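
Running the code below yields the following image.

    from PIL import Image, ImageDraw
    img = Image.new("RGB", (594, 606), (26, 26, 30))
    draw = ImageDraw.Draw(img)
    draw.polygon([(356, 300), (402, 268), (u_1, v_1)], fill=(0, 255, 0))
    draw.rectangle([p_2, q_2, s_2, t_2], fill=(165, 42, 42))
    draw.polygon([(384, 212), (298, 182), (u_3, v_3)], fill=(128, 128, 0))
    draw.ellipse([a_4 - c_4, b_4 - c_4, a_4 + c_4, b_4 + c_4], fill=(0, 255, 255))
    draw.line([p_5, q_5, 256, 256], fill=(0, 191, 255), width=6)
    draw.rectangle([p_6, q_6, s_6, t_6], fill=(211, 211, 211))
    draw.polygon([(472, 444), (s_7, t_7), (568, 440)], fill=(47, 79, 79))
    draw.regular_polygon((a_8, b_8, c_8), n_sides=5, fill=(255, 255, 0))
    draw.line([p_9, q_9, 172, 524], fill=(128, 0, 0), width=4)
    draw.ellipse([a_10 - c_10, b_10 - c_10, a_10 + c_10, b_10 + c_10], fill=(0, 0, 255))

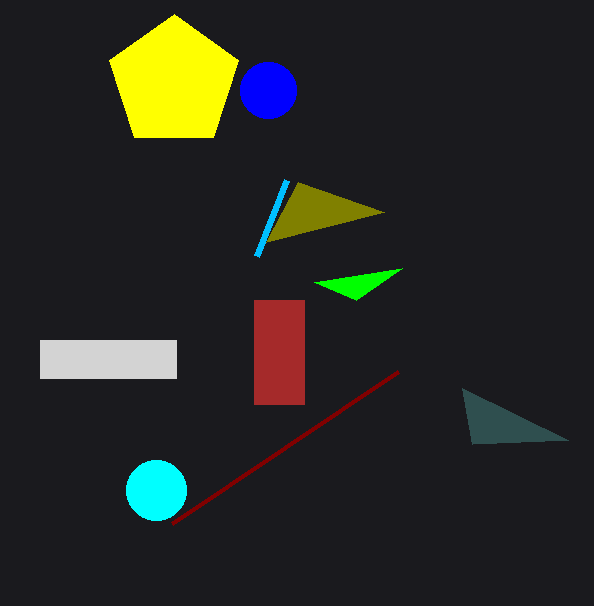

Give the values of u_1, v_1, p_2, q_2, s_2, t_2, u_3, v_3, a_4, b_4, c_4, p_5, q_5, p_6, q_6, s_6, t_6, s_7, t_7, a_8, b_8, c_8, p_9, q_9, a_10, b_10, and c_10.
u_1 = 314
v_1 = 282
p_2 = 254
q_2 = 300
s_2 = 304
t_2 = 404
u_3 = 266
v_3 = 242
a_4 = 156
b_4 = 490
c_4 = 30
p_5 = 286
q_5 = 180
p_6 = 40
q_6 = 340
s_6 = 176
t_6 = 378
s_7 = 462
t_7 = 388
a_8 = 174
b_8 = 82
c_8 = 68
p_9 = 398
q_9 = 372
a_10 = 268
b_10 = 90
c_10 = 28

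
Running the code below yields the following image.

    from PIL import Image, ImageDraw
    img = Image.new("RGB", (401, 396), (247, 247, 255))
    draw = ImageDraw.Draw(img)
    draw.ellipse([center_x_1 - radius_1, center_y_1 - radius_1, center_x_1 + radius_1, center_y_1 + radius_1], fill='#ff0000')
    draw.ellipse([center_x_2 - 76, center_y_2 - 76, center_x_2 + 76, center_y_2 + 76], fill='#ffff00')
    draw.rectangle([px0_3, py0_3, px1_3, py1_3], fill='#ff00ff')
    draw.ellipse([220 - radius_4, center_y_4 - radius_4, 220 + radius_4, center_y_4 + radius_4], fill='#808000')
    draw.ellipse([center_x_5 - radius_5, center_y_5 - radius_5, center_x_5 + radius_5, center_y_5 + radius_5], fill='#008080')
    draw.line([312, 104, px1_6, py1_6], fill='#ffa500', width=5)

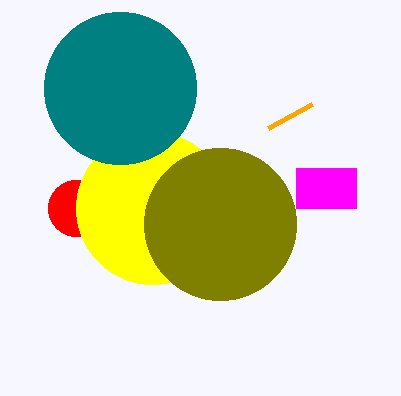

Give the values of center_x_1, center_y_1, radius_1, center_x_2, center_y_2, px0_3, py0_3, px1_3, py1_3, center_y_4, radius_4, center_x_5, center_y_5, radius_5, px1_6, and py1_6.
center_x_1 = 76
center_y_1 = 208
radius_1 = 28
center_x_2 = 152
center_y_2 = 208
px0_3 = 296
py0_3 = 168
px1_3 = 356
py1_3 = 208
center_y_4 = 224
radius_4 = 76
center_x_5 = 120
center_y_5 = 88
radius_5 = 76
px1_6 = 268
py1_6 = 128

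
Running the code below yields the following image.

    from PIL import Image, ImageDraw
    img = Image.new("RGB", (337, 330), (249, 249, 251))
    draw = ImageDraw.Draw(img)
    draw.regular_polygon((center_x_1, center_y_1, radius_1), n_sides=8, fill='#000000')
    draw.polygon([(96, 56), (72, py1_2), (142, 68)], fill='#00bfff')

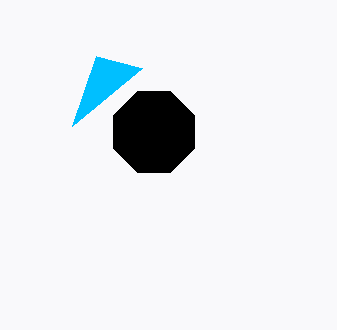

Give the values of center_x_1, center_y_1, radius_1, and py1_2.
center_x_1 = 154, center_y_1 = 132, radius_1 = 44, py1_2 = 126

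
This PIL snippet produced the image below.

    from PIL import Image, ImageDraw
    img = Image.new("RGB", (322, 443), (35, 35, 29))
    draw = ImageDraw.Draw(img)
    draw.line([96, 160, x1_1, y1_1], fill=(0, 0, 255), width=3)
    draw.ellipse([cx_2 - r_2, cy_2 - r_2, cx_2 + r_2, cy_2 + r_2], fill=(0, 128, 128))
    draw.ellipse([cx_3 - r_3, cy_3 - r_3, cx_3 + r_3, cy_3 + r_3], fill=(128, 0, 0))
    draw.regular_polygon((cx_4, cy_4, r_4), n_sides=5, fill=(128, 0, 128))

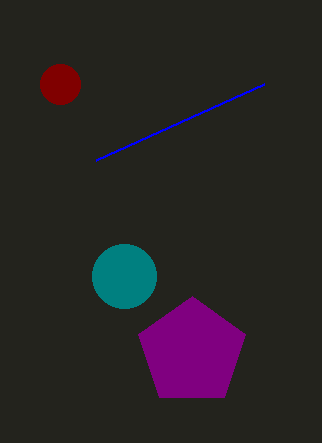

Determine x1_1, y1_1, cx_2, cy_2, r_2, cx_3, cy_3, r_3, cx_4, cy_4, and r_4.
x1_1 = 264, y1_1 = 84, cx_2 = 124, cy_2 = 276, r_2 = 32, cx_3 = 60, cy_3 = 84, r_3 = 20, cx_4 = 192, cy_4 = 352, r_4 = 56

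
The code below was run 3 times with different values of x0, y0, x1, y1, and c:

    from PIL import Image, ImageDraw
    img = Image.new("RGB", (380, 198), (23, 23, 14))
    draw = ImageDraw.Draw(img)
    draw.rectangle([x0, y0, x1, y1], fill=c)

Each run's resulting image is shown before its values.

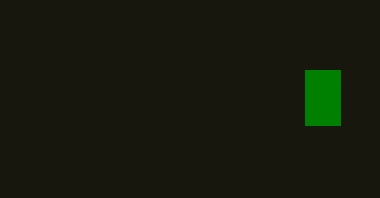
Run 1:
x0 = 305
y0 = 70
x1 = 340
y1 = 125
c = 'green'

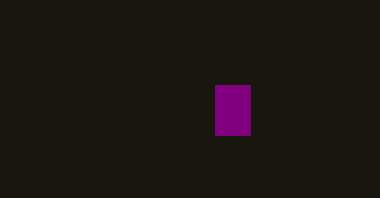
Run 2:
x0 = 215; y0 = 85; x1 = 250; y1 = 135; c = 'purple'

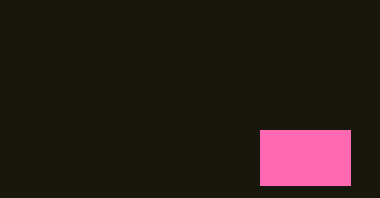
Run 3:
x0 = 260; y0 = 130; x1 = 350; y1 = 185; c = 'hotpink'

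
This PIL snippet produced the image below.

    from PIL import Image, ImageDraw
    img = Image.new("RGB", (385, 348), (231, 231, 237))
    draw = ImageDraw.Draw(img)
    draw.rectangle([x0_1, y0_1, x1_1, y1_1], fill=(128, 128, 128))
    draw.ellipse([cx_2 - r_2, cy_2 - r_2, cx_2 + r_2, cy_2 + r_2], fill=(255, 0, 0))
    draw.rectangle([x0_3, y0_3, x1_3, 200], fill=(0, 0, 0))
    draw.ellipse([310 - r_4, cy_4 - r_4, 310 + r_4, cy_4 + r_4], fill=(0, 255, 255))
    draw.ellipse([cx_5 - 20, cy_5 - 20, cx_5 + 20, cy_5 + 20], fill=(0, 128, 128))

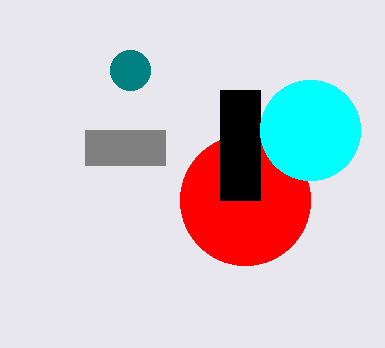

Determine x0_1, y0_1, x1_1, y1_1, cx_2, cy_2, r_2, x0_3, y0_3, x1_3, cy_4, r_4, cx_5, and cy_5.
x0_1 = 85, y0_1 = 130, x1_1 = 165, y1_1 = 165, cx_2 = 245, cy_2 = 200, r_2 = 65, x0_3 = 220, y0_3 = 90, x1_3 = 260, cy_4 = 130, r_4 = 50, cx_5 = 130, cy_5 = 70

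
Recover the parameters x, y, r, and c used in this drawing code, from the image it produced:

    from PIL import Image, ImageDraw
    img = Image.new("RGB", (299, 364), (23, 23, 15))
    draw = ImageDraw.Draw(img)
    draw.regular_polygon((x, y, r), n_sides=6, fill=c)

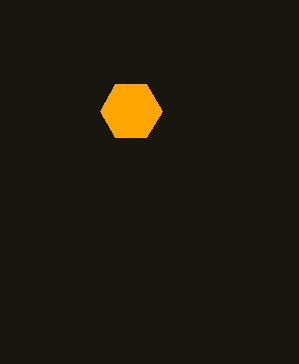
x = 131, y = 111, r = 31, c = 'orange'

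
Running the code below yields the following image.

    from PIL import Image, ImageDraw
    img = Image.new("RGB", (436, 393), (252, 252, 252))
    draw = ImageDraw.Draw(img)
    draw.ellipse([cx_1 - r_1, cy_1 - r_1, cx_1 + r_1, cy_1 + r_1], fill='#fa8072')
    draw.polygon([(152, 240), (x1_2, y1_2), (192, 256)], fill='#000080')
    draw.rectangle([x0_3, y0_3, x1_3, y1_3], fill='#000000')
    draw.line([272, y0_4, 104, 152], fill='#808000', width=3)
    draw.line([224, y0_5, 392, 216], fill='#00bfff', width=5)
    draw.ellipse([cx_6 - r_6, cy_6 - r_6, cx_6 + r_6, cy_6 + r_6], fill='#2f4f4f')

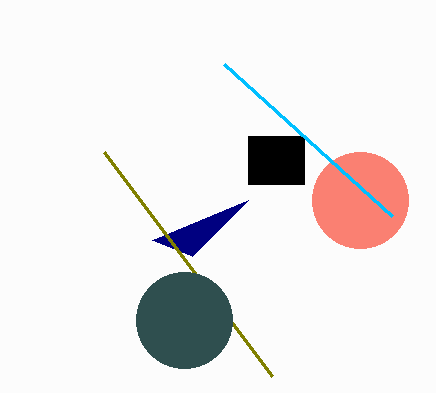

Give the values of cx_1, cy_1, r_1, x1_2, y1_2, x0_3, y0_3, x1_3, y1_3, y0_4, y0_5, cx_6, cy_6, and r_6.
cx_1 = 360; cy_1 = 200; r_1 = 48; x1_2 = 248; y1_2 = 200; x0_3 = 248; y0_3 = 136; x1_3 = 304; y1_3 = 184; y0_4 = 376; y0_5 = 64; cx_6 = 184; cy_6 = 320; r_6 = 48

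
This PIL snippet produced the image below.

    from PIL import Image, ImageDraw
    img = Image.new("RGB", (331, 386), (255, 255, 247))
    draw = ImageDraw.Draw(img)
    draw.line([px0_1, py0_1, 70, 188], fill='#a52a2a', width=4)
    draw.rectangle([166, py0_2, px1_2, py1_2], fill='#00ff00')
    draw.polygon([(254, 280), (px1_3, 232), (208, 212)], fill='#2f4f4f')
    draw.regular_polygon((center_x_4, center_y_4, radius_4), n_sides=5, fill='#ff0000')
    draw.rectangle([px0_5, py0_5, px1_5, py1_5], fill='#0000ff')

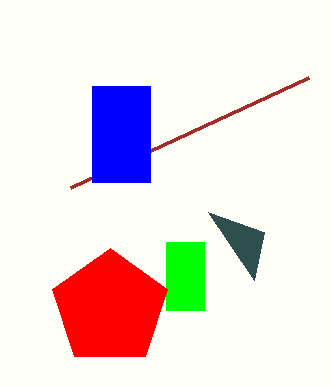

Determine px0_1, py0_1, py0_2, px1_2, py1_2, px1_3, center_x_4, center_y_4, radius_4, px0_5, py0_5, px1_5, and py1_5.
px0_1 = 308
py0_1 = 78
py0_2 = 242
px1_2 = 204
py1_2 = 310
px1_3 = 264
center_x_4 = 110
center_y_4 = 308
radius_4 = 60
px0_5 = 92
py0_5 = 86
px1_5 = 150
py1_5 = 182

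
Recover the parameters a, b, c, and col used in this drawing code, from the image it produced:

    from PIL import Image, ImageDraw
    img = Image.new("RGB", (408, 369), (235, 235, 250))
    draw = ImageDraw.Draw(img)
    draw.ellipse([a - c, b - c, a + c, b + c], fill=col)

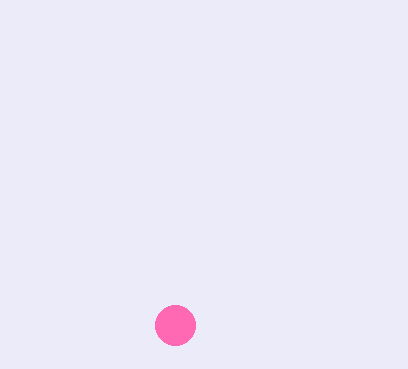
a = 175, b = 325, c = 20, col = 'hotpink'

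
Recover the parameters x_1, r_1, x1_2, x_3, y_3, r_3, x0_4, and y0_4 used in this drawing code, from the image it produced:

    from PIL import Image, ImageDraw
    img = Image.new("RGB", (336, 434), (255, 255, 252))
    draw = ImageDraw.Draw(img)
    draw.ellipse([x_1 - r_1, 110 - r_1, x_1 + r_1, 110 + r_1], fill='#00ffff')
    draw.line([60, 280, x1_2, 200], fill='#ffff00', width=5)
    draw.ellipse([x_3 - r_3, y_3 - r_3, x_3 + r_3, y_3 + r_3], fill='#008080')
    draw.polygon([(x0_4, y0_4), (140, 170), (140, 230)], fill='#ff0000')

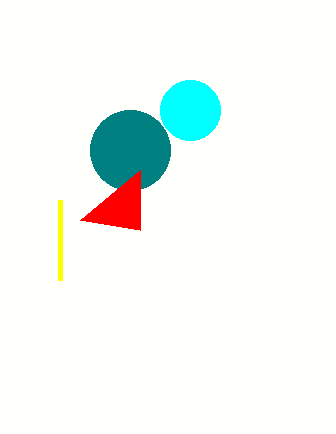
x_1 = 190
r_1 = 30
x1_2 = 60
x_3 = 130
y_3 = 150
r_3 = 40
x0_4 = 80
y0_4 = 220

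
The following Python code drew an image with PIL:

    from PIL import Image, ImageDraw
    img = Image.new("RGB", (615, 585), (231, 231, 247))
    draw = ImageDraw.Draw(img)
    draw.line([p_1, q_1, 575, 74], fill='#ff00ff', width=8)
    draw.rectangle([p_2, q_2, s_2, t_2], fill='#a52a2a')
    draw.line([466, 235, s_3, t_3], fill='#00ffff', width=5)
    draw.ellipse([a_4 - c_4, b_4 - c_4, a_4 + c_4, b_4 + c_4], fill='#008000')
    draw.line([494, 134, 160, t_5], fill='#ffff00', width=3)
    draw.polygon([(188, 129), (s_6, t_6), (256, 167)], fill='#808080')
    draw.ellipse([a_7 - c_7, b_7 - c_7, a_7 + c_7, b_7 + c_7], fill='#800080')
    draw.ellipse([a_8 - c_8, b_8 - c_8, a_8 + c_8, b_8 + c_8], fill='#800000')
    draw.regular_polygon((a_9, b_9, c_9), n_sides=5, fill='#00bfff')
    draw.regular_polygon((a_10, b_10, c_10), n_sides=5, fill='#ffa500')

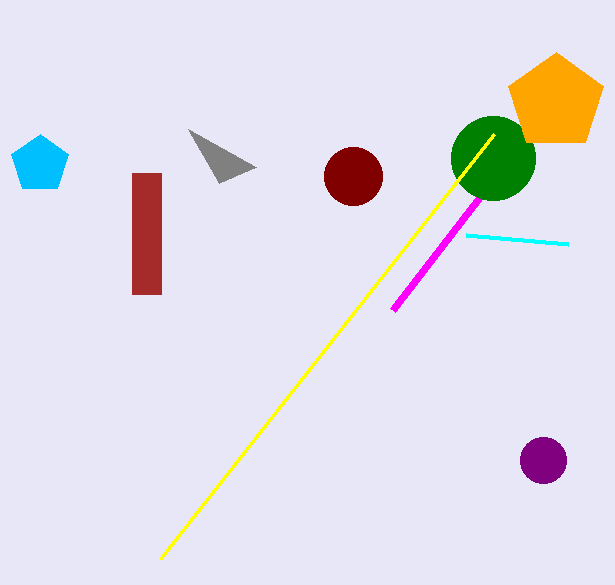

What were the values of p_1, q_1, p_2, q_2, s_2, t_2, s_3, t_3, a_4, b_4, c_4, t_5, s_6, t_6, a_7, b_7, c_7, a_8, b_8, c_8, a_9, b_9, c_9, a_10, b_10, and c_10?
p_1 = 393; q_1 = 310; p_2 = 132; q_2 = 173; s_2 = 161; t_2 = 294; s_3 = 568; t_3 = 244; a_4 = 493; b_4 = 158; c_4 = 42; t_5 = 559; s_6 = 219; t_6 = 183; a_7 = 543; b_7 = 460; c_7 = 23; a_8 = 353; b_8 = 176; c_8 = 29; a_9 = 40; b_9 = 164; c_9 = 30; a_10 = 556; b_10 = 102; c_10 = 50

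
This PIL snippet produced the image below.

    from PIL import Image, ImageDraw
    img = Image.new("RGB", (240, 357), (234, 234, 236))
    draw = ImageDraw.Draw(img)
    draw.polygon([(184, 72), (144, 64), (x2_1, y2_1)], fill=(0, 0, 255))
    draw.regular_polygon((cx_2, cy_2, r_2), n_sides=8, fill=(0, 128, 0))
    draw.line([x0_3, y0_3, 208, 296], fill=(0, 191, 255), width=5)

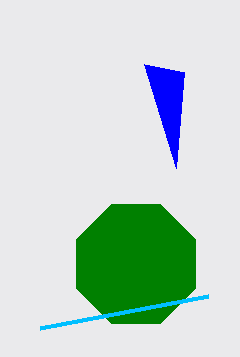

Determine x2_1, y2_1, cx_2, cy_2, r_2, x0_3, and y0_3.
x2_1 = 176; y2_1 = 168; cx_2 = 136; cy_2 = 264; r_2 = 64; x0_3 = 40; y0_3 = 328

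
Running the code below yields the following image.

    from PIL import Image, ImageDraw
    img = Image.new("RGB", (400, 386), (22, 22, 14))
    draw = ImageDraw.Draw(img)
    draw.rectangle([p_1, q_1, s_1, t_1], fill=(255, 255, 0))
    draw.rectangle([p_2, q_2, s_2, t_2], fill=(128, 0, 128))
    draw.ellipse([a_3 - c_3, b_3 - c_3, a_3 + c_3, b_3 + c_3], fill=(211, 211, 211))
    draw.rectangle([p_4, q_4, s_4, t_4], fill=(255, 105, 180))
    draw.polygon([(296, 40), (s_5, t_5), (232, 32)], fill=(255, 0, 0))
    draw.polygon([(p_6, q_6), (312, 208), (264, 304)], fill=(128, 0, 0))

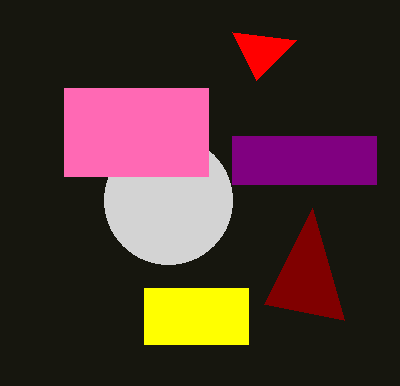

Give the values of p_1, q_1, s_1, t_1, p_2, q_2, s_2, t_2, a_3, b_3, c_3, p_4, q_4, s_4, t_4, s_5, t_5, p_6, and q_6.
p_1 = 144; q_1 = 288; s_1 = 248; t_1 = 344; p_2 = 232; q_2 = 136; s_2 = 376; t_2 = 184; a_3 = 168; b_3 = 200; c_3 = 64; p_4 = 64; q_4 = 88; s_4 = 208; t_4 = 176; s_5 = 256; t_5 = 80; p_6 = 344; q_6 = 320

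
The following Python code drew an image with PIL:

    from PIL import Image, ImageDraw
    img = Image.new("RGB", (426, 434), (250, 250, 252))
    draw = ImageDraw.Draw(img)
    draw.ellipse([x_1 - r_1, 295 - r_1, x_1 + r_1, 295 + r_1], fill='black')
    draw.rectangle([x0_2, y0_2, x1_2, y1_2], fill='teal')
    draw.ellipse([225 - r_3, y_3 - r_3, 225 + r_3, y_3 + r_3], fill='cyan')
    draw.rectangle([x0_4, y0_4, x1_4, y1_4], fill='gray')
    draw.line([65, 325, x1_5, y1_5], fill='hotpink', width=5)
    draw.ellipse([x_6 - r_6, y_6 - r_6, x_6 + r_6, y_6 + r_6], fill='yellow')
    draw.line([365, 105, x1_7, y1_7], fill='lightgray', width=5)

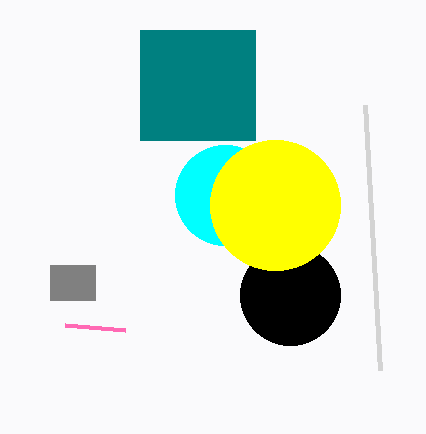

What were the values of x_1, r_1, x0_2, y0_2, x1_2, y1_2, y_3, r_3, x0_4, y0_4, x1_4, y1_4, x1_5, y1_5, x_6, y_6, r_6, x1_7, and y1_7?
x_1 = 290; r_1 = 50; x0_2 = 140; y0_2 = 30; x1_2 = 255; y1_2 = 140; y_3 = 195; r_3 = 50; x0_4 = 50; y0_4 = 265; x1_4 = 95; y1_4 = 300; x1_5 = 125; y1_5 = 330; x_6 = 275; y_6 = 205; r_6 = 65; x1_7 = 380; y1_7 = 370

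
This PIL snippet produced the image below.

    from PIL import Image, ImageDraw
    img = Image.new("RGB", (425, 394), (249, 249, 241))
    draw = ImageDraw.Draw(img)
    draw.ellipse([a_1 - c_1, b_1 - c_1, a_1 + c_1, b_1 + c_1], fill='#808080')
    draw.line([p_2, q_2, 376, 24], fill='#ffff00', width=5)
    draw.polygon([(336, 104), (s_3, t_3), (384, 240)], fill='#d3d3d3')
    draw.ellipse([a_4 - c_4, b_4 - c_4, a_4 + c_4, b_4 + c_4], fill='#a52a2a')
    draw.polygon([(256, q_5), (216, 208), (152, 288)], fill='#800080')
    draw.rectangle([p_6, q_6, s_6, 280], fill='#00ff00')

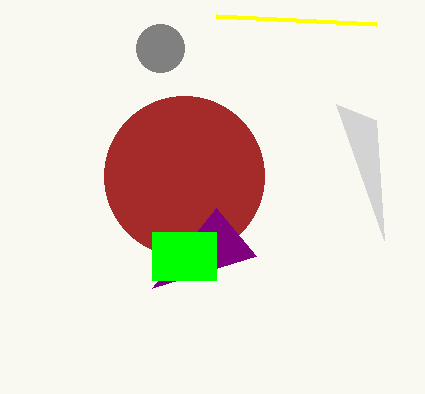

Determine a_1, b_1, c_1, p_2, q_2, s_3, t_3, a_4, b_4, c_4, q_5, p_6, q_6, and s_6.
a_1 = 160
b_1 = 48
c_1 = 24
p_2 = 216
q_2 = 16
s_3 = 376
t_3 = 120
a_4 = 184
b_4 = 176
c_4 = 80
q_5 = 256
p_6 = 152
q_6 = 232
s_6 = 216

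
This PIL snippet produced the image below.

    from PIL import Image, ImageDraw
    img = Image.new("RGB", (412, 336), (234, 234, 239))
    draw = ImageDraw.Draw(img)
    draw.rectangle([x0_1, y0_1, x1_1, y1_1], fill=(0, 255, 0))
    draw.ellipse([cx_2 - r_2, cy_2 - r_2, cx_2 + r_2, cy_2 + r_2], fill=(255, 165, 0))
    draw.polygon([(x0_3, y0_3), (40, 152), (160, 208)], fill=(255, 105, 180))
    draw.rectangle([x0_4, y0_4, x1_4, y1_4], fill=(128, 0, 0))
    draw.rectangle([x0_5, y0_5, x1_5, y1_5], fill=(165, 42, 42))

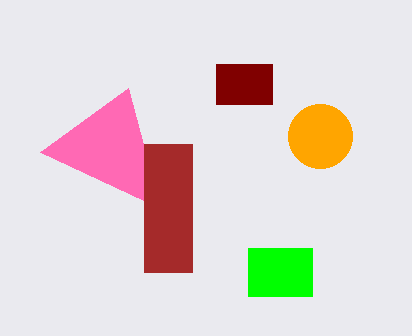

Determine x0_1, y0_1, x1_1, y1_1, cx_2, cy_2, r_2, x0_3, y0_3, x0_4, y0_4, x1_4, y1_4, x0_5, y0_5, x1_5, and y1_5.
x0_1 = 248, y0_1 = 248, x1_1 = 312, y1_1 = 296, cx_2 = 320, cy_2 = 136, r_2 = 32, x0_3 = 128, y0_3 = 88, x0_4 = 216, y0_4 = 64, x1_4 = 272, y1_4 = 104, x0_5 = 144, y0_5 = 144, x1_5 = 192, y1_5 = 272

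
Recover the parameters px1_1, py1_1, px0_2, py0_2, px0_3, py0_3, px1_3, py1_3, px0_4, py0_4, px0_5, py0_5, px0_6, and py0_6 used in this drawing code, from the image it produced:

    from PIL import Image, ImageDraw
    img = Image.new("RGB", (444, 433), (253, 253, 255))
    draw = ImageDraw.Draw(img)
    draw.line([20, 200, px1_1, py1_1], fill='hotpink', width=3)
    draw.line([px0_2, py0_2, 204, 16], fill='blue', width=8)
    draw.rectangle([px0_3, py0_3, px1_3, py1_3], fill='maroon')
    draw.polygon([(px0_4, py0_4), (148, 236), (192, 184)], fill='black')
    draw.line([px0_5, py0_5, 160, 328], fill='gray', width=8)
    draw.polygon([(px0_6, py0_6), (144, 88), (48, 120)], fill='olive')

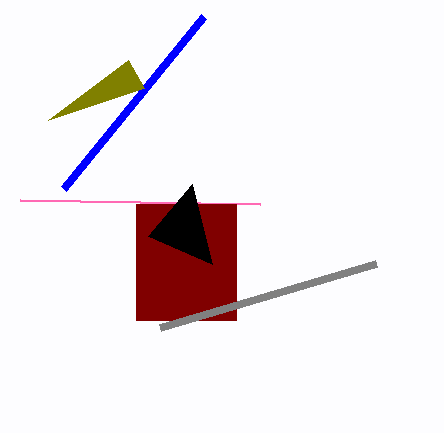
px1_1 = 260
py1_1 = 204
px0_2 = 64
py0_2 = 188
px0_3 = 136
py0_3 = 204
px1_3 = 236
py1_3 = 320
px0_4 = 212
py0_4 = 264
px0_5 = 376
py0_5 = 264
px0_6 = 128
py0_6 = 60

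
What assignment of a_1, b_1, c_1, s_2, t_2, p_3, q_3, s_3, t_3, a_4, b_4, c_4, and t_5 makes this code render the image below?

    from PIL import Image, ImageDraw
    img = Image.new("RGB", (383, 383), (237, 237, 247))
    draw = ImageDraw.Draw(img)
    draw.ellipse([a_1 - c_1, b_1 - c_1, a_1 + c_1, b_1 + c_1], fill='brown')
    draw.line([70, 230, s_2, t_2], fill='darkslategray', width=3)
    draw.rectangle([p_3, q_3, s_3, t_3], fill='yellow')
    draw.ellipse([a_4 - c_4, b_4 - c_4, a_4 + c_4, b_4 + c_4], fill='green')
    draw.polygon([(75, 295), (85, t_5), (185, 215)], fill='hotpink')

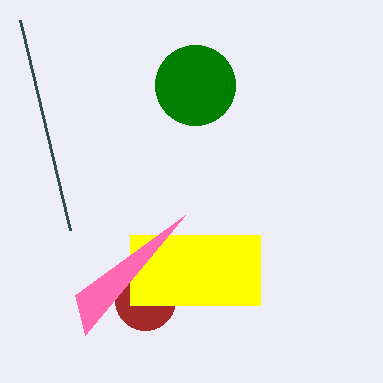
a_1 = 145; b_1 = 300; c_1 = 30; s_2 = 20; t_2 = 20; p_3 = 130; q_3 = 235; s_3 = 260; t_3 = 305; a_4 = 195; b_4 = 85; c_4 = 40; t_5 = 335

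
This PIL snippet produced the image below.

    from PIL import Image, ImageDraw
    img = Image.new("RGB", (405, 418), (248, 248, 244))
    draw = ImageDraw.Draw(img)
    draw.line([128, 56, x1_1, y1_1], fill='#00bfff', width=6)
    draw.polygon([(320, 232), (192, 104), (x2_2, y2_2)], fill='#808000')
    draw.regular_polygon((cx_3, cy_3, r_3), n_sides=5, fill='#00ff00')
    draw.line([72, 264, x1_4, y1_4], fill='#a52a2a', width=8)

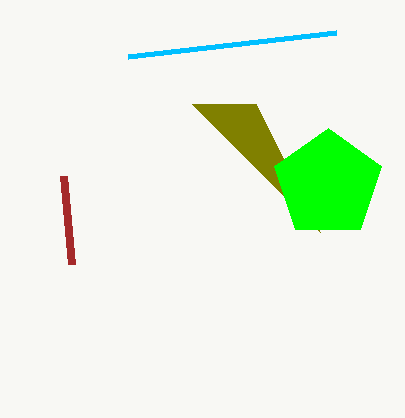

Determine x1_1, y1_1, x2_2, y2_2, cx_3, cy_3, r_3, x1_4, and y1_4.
x1_1 = 336, y1_1 = 32, x2_2 = 256, y2_2 = 104, cx_3 = 328, cy_3 = 184, r_3 = 56, x1_4 = 64, y1_4 = 176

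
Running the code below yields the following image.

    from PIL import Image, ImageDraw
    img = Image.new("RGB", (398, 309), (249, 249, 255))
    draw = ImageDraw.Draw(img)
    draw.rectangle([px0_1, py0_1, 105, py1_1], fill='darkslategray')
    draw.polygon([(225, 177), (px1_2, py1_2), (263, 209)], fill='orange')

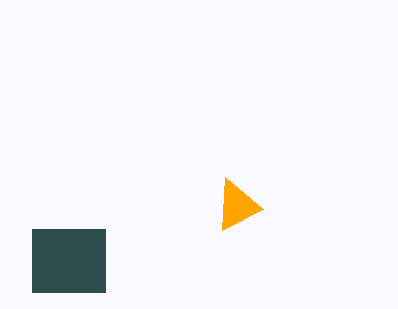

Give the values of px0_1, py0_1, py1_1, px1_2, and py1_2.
px0_1 = 32, py0_1 = 229, py1_1 = 292, px1_2 = 222, py1_2 = 230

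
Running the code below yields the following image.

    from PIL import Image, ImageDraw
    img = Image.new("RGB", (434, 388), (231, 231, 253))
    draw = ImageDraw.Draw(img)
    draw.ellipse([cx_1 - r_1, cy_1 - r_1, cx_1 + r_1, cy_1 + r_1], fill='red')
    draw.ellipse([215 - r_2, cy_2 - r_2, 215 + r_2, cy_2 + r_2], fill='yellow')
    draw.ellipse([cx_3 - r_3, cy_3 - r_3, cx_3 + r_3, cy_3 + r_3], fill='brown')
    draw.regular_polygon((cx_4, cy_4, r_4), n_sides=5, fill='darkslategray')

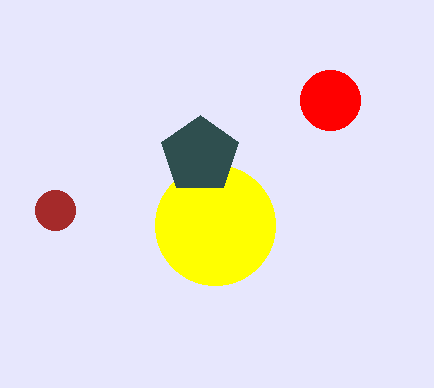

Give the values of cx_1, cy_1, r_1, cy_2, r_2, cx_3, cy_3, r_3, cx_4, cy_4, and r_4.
cx_1 = 330, cy_1 = 100, r_1 = 30, cy_2 = 225, r_2 = 60, cx_3 = 55, cy_3 = 210, r_3 = 20, cx_4 = 200, cy_4 = 155, r_4 = 40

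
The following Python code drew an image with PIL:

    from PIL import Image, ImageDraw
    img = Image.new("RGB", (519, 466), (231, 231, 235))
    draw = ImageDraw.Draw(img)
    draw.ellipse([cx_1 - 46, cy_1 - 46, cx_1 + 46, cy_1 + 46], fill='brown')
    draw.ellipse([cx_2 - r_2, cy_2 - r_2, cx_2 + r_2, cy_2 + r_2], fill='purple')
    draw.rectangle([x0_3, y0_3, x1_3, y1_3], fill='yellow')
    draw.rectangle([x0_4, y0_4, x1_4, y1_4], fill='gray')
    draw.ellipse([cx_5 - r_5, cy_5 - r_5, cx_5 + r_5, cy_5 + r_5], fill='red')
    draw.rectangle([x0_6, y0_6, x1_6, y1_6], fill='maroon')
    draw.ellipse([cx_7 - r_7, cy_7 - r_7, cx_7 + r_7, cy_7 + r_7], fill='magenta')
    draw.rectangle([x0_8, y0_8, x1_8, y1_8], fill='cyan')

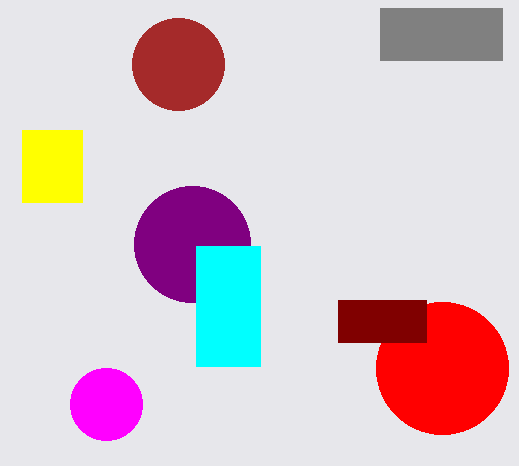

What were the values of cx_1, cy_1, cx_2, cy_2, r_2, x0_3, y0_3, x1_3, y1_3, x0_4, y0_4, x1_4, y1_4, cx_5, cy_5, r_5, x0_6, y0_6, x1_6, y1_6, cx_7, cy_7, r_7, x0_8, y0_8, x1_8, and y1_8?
cx_1 = 178; cy_1 = 64; cx_2 = 192; cy_2 = 244; r_2 = 58; x0_3 = 22; y0_3 = 130; x1_3 = 82; y1_3 = 202; x0_4 = 380; y0_4 = 8; x1_4 = 502; y1_4 = 60; cx_5 = 442; cy_5 = 368; r_5 = 66; x0_6 = 338; y0_6 = 300; x1_6 = 426; y1_6 = 342; cx_7 = 106; cy_7 = 404; r_7 = 36; x0_8 = 196; y0_8 = 246; x1_8 = 260; y1_8 = 366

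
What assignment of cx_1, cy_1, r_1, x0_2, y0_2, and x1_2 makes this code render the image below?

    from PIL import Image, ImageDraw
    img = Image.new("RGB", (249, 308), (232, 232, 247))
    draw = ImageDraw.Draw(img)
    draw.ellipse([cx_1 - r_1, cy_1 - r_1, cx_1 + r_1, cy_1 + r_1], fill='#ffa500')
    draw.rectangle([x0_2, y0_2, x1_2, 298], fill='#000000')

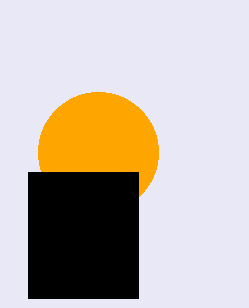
cx_1 = 98; cy_1 = 152; r_1 = 60; x0_2 = 28; y0_2 = 172; x1_2 = 138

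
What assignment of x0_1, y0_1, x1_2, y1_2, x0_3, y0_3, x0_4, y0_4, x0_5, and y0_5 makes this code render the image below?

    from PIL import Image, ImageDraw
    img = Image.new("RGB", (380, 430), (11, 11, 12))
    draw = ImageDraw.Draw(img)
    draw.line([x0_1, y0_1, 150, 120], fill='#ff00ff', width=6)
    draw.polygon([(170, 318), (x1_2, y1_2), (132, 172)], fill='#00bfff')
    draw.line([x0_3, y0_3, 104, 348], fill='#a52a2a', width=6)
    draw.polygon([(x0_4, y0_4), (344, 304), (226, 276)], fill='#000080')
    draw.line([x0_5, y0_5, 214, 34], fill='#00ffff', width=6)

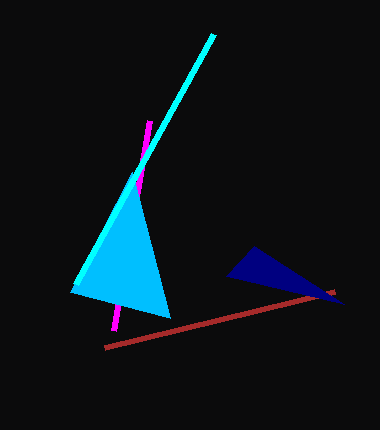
x0_1 = 114, y0_1 = 330, x1_2 = 70, y1_2 = 292, x0_3 = 334, y0_3 = 292, x0_4 = 254, y0_4 = 246, x0_5 = 76, y0_5 = 284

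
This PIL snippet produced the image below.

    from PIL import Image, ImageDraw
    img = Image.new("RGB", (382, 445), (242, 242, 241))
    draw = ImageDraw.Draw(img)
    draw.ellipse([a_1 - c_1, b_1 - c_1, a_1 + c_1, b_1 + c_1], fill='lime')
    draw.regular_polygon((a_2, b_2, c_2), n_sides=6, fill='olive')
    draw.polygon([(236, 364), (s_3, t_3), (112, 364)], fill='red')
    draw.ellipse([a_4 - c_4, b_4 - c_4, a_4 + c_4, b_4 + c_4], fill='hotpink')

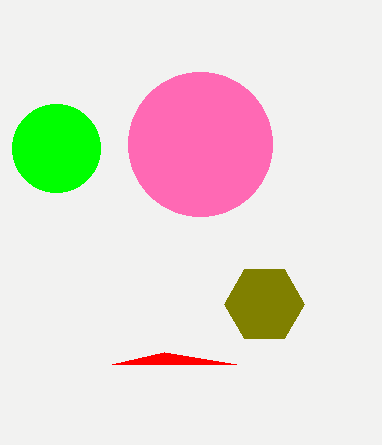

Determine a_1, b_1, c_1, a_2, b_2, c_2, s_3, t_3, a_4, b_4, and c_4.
a_1 = 56
b_1 = 148
c_1 = 44
a_2 = 264
b_2 = 304
c_2 = 40
s_3 = 164
t_3 = 352
a_4 = 200
b_4 = 144
c_4 = 72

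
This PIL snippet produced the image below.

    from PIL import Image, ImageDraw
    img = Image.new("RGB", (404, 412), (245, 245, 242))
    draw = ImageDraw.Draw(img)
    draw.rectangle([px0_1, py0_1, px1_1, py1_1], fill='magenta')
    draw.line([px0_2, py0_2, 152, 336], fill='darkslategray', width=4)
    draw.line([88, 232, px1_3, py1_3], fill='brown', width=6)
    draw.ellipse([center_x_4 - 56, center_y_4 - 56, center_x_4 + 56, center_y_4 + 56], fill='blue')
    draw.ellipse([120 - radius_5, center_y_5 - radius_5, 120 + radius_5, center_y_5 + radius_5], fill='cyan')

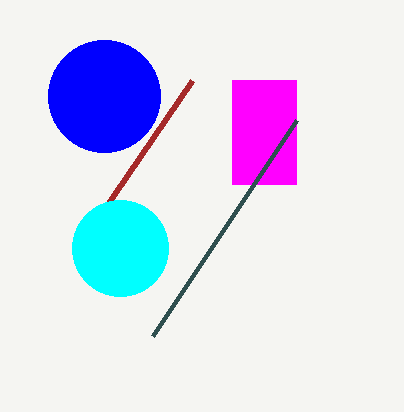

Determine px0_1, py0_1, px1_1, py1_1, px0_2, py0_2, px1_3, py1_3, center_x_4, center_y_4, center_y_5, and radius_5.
px0_1 = 232, py0_1 = 80, px1_1 = 296, py1_1 = 184, px0_2 = 296, py0_2 = 120, px1_3 = 192, py1_3 = 80, center_x_4 = 104, center_y_4 = 96, center_y_5 = 248, radius_5 = 48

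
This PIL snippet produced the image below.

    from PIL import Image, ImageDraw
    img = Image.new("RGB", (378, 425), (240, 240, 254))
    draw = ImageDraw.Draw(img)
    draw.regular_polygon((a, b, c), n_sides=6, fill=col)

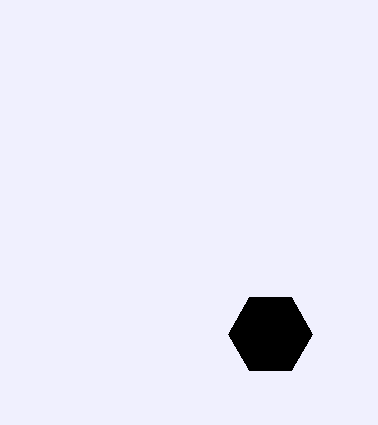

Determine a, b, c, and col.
a = 270, b = 334, c = 42, col = 'black'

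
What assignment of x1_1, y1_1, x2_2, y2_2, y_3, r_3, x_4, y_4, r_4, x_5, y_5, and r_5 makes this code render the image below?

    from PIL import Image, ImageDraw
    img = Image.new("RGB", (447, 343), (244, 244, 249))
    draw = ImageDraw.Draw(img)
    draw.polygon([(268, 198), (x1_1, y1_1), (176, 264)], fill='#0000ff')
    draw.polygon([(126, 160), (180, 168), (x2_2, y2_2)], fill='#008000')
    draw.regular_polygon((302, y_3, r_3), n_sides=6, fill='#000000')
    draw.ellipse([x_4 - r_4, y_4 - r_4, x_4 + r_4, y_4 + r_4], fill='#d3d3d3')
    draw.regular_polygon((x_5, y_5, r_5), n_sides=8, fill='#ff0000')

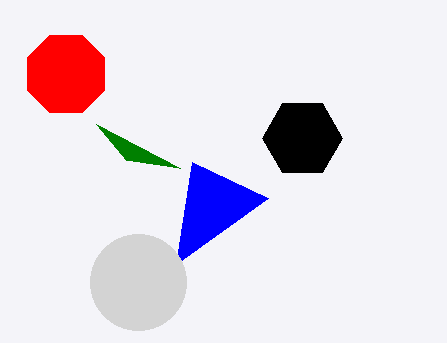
x1_1 = 192; y1_1 = 162; x2_2 = 96; y2_2 = 124; y_3 = 138; r_3 = 40; x_4 = 138; y_4 = 282; r_4 = 48; x_5 = 66; y_5 = 74; r_5 = 42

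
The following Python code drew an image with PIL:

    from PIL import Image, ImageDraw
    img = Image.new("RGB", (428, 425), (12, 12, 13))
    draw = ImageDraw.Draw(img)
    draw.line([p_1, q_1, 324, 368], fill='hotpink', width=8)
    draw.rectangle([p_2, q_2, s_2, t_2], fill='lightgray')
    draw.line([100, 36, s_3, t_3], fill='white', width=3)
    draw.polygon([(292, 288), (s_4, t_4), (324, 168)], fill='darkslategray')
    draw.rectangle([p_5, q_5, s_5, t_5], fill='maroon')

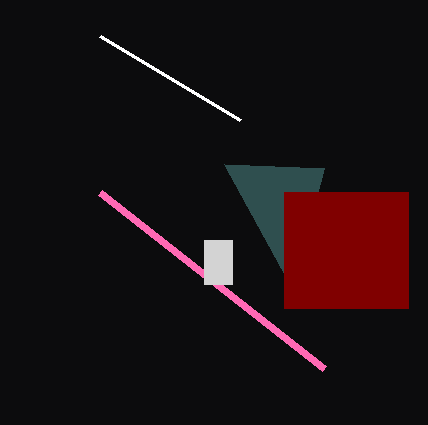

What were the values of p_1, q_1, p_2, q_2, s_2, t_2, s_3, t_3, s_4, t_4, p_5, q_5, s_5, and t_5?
p_1 = 100
q_1 = 192
p_2 = 204
q_2 = 240
s_2 = 232
t_2 = 284
s_3 = 240
t_3 = 120
s_4 = 224
t_4 = 164
p_5 = 284
q_5 = 192
s_5 = 408
t_5 = 308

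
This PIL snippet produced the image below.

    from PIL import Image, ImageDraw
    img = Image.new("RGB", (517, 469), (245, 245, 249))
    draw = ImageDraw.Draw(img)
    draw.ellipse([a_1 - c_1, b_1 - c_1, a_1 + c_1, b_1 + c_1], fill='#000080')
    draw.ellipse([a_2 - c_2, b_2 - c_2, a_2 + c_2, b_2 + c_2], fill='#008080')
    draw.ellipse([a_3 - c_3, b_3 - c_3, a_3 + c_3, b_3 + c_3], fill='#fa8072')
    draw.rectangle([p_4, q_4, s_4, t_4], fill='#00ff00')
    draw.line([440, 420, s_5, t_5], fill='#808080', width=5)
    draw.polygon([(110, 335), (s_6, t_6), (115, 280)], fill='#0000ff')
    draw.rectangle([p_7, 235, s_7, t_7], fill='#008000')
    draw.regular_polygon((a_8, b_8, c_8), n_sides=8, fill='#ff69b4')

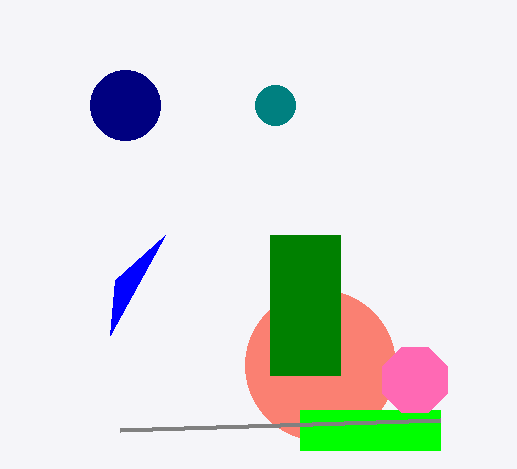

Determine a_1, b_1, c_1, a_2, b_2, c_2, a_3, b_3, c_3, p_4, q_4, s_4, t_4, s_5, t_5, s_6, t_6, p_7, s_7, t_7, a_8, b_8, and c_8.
a_1 = 125, b_1 = 105, c_1 = 35, a_2 = 275, b_2 = 105, c_2 = 20, a_3 = 320, b_3 = 365, c_3 = 75, p_4 = 300, q_4 = 410, s_4 = 440, t_4 = 450, s_5 = 120, t_5 = 430, s_6 = 165, t_6 = 235, p_7 = 270, s_7 = 340, t_7 = 375, a_8 = 415, b_8 = 380, c_8 = 35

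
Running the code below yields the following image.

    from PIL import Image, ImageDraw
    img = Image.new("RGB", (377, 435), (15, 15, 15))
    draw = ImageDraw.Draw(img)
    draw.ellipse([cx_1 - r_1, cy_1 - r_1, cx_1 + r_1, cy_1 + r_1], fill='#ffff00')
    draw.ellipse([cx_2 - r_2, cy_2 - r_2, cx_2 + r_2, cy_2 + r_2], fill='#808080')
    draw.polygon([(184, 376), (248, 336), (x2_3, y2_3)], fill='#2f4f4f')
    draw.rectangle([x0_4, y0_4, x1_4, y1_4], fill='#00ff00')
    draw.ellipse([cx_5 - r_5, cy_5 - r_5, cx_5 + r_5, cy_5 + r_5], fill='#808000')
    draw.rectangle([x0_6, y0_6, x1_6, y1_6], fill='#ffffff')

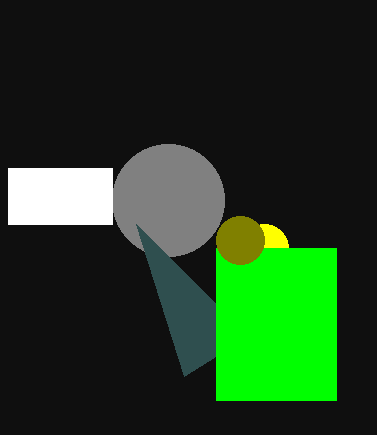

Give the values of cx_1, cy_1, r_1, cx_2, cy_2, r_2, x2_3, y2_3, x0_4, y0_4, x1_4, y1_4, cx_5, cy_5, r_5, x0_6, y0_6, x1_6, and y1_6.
cx_1 = 264; cy_1 = 248; r_1 = 24; cx_2 = 168; cy_2 = 200; r_2 = 56; x2_3 = 136; y2_3 = 224; x0_4 = 216; y0_4 = 248; x1_4 = 336; y1_4 = 400; cx_5 = 240; cy_5 = 240; r_5 = 24; x0_6 = 8; y0_6 = 168; x1_6 = 112; y1_6 = 224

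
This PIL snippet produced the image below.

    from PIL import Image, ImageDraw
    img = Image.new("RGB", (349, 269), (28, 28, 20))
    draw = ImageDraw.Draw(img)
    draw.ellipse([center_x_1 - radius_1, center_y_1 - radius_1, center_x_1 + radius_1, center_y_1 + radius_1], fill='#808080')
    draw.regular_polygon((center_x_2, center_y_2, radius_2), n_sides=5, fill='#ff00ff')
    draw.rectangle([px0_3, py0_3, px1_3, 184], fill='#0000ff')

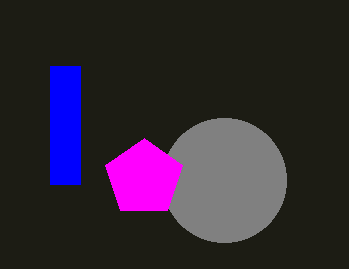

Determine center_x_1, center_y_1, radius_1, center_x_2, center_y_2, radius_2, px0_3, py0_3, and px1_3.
center_x_1 = 224; center_y_1 = 180; radius_1 = 62; center_x_2 = 144; center_y_2 = 178; radius_2 = 40; px0_3 = 50; py0_3 = 66; px1_3 = 80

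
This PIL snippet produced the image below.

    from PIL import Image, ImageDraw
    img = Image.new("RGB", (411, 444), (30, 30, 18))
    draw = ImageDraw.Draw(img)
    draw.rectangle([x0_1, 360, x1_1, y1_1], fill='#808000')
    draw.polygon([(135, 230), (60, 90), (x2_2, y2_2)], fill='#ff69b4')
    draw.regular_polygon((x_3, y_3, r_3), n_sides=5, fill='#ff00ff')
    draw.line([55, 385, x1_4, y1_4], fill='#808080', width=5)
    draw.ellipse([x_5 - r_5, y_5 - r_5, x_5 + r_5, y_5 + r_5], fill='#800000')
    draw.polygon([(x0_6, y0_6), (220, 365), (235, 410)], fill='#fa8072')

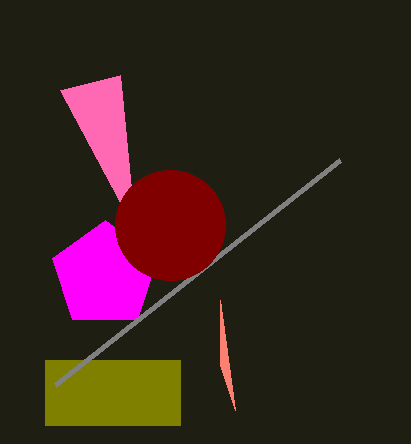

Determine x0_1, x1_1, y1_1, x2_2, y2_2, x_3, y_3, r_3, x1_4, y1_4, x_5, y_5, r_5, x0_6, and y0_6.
x0_1 = 45, x1_1 = 180, y1_1 = 425, x2_2 = 120, y2_2 = 75, x_3 = 105, y_3 = 275, r_3 = 55, x1_4 = 340, y1_4 = 160, x_5 = 170, y_5 = 225, r_5 = 55, x0_6 = 220, y0_6 = 300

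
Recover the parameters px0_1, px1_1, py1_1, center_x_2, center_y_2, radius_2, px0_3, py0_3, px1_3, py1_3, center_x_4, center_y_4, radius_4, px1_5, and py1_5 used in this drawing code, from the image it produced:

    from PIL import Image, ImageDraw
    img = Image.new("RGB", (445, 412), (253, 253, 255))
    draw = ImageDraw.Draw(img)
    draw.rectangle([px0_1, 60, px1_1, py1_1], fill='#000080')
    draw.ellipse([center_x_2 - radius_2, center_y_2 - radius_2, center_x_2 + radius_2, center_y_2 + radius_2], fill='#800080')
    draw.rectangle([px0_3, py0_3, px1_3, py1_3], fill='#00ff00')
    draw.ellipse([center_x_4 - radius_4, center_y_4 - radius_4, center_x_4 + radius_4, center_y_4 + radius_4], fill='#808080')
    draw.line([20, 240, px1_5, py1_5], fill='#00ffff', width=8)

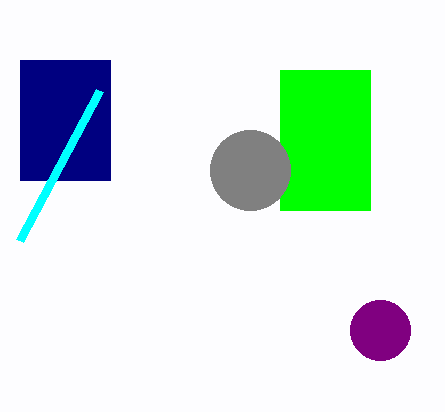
px0_1 = 20
px1_1 = 110
py1_1 = 180
center_x_2 = 380
center_y_2 = 330
radius_2 = 30
px0_3 = 280
py0_3 = 70
px1_3 = 370
py1_3 = 210
center_x_4 = 250
center_y_4 = 170
radius_4 = 40
px1_5 = 100
py1_5 = 90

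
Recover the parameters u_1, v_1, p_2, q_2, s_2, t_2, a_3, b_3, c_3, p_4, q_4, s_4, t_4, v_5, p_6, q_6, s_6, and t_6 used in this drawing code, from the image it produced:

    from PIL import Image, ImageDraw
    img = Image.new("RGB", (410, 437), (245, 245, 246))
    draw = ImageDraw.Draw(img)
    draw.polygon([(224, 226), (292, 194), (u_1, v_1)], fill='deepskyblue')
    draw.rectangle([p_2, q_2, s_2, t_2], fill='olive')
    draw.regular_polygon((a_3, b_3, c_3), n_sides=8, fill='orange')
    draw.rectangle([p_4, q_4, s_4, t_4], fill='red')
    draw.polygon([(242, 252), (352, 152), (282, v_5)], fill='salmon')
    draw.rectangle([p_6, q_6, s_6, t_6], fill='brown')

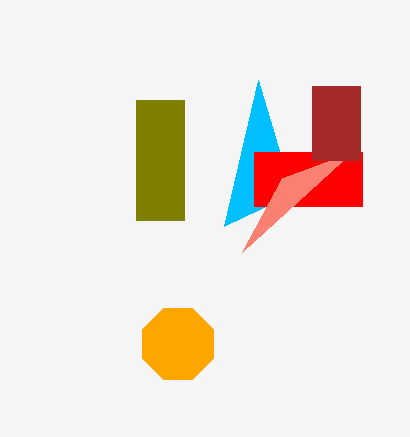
u_1 = 258, v_1 = 80, p_2 = 136, q_2 = 100, s_2 = 184, t_2 = 220, a_3 = 178, b_3 = 344, c_3 = 38, p_4 = 254, q_4 = 152, s_4 = 362, t_4 = 206, v_5 = 178, p_6 = 312, q_6 = 86, s_6 = 360, t_6 = 160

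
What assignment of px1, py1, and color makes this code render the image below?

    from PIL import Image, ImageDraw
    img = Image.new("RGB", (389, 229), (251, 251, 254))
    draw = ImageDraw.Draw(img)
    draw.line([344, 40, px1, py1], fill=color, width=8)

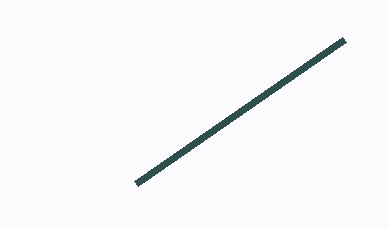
px1 = 136, py1 = 184, color = 'darkslategray'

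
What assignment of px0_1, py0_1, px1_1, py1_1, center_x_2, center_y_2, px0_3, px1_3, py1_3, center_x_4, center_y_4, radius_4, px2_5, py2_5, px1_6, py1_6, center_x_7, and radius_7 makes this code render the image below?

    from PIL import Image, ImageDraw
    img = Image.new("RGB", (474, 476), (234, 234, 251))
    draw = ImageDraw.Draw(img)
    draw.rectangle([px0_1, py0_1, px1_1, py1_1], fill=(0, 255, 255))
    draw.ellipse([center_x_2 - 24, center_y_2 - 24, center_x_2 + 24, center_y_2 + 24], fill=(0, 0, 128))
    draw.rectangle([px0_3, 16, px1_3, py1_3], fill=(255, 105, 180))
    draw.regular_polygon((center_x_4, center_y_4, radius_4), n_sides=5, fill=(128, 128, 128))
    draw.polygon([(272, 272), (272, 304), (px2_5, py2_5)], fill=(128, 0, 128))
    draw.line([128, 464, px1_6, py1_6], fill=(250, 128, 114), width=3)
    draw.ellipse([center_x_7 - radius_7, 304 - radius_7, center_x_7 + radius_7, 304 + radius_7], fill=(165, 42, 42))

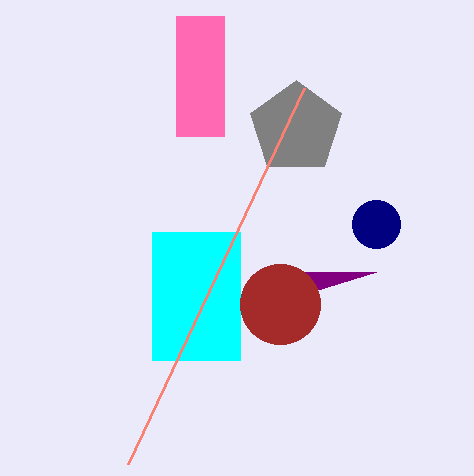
px0_1 = 152, py0_1 = 232, px1_1 = 240, py1_1 = 360, center_x_2 = 376, center_y_2 = 224, px0_3 = 176, px1_3 = 224, py1_3 = 136, center_x_4 = 296, center_y_4 = 128, radius_4 = 48, px2_5 = 376, py2_5 = 272, px1_6 = 304, py1_6 = 88, center_x_7 = 280, radius_7 = 40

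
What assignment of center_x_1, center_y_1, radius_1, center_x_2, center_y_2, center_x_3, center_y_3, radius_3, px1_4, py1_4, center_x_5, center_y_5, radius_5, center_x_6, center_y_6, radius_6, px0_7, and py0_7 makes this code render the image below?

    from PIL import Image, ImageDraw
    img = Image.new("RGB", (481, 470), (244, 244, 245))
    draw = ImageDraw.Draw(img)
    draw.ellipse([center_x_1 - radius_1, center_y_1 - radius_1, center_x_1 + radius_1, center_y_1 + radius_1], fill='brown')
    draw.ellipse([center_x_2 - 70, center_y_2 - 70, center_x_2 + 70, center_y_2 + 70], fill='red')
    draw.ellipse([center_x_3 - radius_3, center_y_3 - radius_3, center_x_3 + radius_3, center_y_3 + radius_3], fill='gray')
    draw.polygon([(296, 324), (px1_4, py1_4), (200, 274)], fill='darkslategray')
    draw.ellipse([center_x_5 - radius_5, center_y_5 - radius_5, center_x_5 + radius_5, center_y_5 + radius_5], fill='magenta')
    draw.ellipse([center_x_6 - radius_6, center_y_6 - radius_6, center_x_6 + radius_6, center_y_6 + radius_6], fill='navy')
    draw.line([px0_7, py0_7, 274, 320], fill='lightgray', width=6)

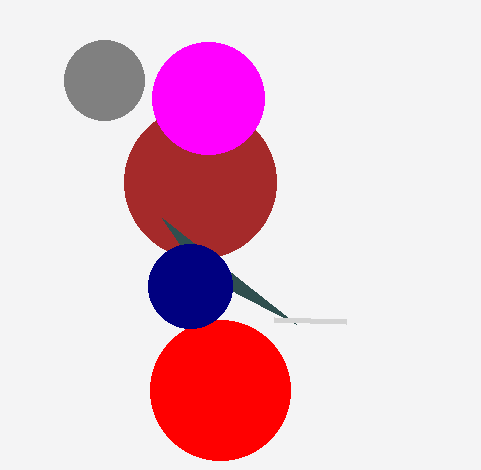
center_x_1 = 200; center_y_1 = 182; radius_1 = 76; center_x_2 = 220; center_y_2 = 390; center_x_3 = 104; center_y_3 = 80; radius_3 = 40; px1_4 = 162; py1_4 = 218; center_x_5 = 208; center_y_5 = 98; radius_5 = 56; center_x_6 = 190; center_y_6 = 286; radius_6 = 42; px0_7 = 346; py0_7 = 322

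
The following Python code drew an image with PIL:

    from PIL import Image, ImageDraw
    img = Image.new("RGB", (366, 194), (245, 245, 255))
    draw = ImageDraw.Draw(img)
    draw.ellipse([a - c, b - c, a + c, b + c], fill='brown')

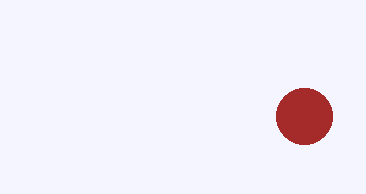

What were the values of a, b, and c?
a = 304; b = 116; c = 28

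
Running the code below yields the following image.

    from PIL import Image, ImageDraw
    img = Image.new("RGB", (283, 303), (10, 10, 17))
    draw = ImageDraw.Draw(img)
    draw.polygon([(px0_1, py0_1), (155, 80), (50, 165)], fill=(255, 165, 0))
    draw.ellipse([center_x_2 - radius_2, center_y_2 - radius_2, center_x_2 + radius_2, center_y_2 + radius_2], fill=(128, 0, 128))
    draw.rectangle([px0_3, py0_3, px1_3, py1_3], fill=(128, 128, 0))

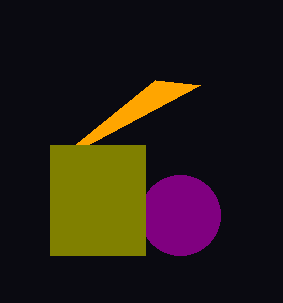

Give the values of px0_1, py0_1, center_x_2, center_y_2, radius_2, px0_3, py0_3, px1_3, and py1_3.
px0_1 = 200, py0_1 = 85, center_x_2 = 180, center_y_2 = 215, radius_2 = 40, px0_3 = 50, py0_3 = 145, px1_3 = 145, py1_3 = 255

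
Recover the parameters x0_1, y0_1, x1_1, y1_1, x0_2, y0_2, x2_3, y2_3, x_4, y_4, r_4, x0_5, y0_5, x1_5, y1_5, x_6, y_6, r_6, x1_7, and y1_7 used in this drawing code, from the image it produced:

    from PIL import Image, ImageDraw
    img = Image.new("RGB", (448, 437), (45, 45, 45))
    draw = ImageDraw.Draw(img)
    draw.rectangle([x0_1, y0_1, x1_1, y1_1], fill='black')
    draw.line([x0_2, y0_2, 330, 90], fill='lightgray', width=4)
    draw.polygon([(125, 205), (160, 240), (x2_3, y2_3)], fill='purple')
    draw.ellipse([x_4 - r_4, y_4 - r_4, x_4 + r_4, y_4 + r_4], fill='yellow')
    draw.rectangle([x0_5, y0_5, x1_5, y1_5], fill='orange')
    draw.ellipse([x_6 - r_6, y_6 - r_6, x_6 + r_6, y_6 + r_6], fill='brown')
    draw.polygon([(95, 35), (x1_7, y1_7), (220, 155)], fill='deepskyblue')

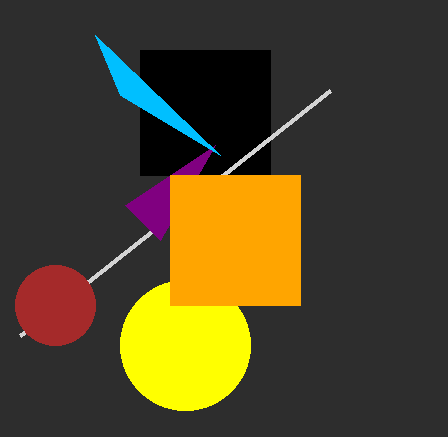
x0_1 = 140, y0_1 = 50, x1_1 = 270, y1_1 = 175, x0_2 = 20, y0_2 = 335, x2_3 = 215, y2_3 = 145, x_4 = 185, y_4 = 345, r_4 = 65, x0_5 = 170, y0_5 = 175, x1_5 = 300, y1_5 = 305, x_6 = 55, y_6 = 305, r_6 = 40, x1_7 = 120, y1_7 = 95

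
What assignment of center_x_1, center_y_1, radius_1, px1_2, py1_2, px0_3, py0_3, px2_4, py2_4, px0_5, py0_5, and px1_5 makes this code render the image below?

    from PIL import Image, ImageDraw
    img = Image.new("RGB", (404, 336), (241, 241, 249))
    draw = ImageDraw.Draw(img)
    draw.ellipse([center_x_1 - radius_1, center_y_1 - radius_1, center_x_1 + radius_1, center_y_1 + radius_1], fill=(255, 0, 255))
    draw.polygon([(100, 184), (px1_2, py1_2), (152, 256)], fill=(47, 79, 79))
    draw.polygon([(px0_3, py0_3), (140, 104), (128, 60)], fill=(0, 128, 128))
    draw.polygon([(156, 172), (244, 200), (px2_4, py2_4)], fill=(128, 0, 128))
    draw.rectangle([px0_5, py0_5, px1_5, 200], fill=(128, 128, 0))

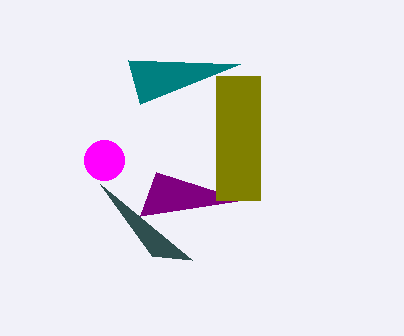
center_x_1 = 104
center_y_1 = 160
radius_1 = 20
px1_2 = 192
py1_2 = 260
px0_3 = 240
py0_3 = 64
px2_4 = 140
py2_4 = 216
px0_5 = 216
py0_5 = 76
px1_5 = 260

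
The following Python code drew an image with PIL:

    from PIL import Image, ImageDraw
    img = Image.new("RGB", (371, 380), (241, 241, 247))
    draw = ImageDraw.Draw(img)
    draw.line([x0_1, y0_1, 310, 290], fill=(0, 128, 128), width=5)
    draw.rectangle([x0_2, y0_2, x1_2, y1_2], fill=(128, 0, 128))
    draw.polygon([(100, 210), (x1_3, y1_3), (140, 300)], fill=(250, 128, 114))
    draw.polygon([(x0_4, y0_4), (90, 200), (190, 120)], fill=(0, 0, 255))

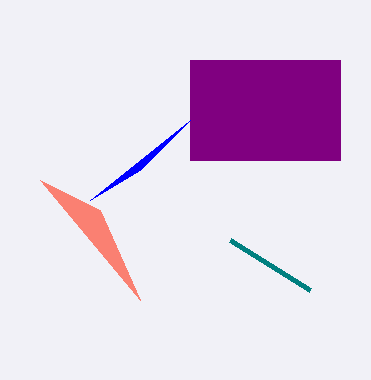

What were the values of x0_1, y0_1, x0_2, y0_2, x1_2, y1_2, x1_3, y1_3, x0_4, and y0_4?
x0_1 = 230
y0_1 = 240
x0_2 = 190
y0_2 = 60
x1_2 = 340
y1_2 = 160
x1_3 = 40
y1_3 = 180
x0_4 = 140
y0_4 = 170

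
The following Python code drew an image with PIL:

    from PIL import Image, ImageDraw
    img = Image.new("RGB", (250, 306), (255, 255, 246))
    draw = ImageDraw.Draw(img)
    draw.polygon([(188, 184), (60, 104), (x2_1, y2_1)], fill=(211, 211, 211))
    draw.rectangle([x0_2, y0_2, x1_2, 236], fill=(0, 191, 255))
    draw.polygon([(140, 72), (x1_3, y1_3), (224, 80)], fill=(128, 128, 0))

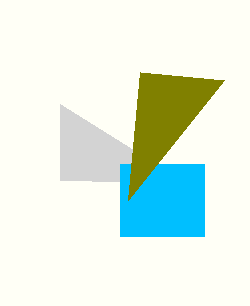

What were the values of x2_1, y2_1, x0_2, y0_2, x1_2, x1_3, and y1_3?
x2_1 = 60, y2_1 = 180, x0_2 = 120, y0_2 = 164, x1_2 = 204, x1_3 = 128, y1_3 = 200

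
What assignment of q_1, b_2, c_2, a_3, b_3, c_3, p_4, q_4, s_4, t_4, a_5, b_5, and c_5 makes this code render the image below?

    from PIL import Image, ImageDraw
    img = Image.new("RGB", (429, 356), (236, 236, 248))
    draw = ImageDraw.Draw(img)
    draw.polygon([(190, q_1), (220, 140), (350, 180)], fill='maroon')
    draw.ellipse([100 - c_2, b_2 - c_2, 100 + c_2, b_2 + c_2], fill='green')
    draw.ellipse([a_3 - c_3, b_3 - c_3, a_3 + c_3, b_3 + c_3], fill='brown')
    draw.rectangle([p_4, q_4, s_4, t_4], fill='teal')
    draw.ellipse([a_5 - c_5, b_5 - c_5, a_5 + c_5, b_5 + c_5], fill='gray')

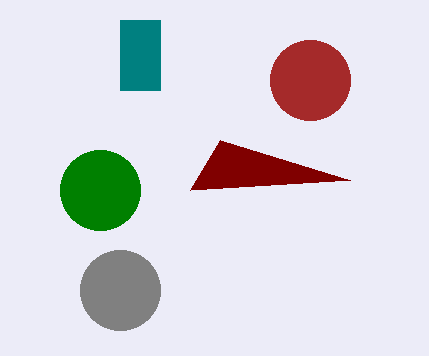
q_1 = 190; b_2 = 190; c_2 = 40; a_3 = 310; b_3 = 80; c_3 = 40; p_4 = 120; q_4 = 20; s_4 = 160; t_4 = 90; a_5 = 120; b_5 = 290; c_5 = 40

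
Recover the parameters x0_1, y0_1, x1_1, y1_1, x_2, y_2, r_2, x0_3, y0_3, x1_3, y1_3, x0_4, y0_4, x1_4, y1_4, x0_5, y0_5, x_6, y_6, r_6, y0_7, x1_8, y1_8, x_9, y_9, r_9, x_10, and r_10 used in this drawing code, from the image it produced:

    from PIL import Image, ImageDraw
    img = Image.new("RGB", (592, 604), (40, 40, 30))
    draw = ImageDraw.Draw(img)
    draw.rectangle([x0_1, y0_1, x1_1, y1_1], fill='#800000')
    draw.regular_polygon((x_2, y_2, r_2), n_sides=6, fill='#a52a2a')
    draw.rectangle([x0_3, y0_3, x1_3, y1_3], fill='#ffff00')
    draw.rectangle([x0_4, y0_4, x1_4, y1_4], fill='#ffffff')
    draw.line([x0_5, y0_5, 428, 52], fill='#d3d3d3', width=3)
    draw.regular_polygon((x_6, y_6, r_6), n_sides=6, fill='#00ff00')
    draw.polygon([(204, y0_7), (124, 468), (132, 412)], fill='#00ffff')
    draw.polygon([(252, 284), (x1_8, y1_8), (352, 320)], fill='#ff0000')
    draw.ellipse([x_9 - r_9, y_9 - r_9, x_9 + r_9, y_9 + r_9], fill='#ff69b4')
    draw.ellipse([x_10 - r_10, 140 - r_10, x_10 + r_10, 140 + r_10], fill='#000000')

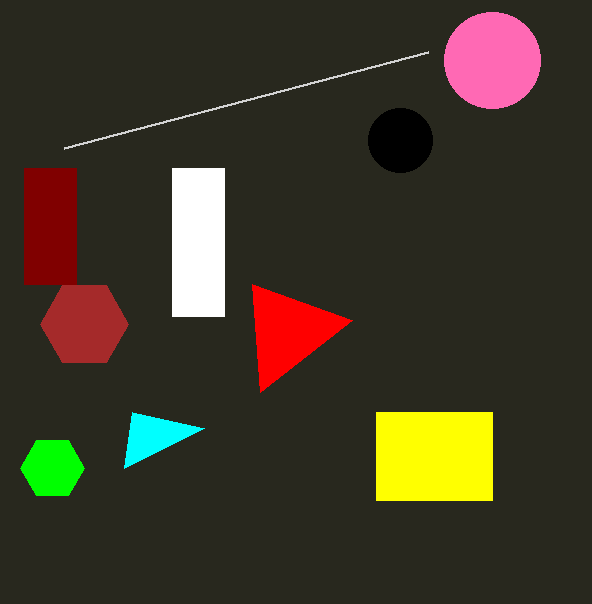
x0_1 = 24
y0_1 = 168
x1_1 = 76
y1_1 = 284
x_2 = 84
y_2 = 324
r_2 = 44
x0_3 = 376
y0_3 = 412
x1_3 = 492
y1_3 = 500
x0_4 = 172
y0_4 = 168
x1_4 = 224
y1_4 = 316
x0_5 = 64
y0_5 = 148
x_6 = 52
y_6 = 468
r_6 = 32
y0_7 = 428
x1_8 = 260
y1_8 = 392
x_9 = 492
y_9 = 60
r_9 = 48
x_10 = 400
r_10 = 32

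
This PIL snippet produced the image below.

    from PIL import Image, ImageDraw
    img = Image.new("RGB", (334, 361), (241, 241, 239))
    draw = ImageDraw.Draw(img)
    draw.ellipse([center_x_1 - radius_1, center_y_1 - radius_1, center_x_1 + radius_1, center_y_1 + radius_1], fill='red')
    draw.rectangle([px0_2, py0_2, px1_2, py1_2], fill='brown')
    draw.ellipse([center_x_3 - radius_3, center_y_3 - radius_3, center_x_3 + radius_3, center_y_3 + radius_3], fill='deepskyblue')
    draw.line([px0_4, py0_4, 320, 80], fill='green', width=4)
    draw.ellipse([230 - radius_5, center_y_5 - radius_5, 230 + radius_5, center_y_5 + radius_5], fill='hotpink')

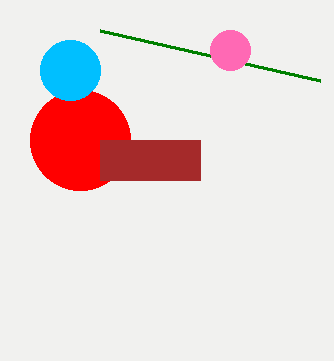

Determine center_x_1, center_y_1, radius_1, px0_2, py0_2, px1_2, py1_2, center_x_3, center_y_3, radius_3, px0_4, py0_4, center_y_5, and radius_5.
center_x_1 = 80; center_y_1 = 140; radius_1 = 50; px0_2 = 100; py0_2 = 140; px1_2 = 200; py1_2 = 180; center_x_3 = 70; center_y_3 = 70; radius_3 = 30; px0_4 = 100; py0_4 = 30; center_y_5 = 50; radius_5 = 20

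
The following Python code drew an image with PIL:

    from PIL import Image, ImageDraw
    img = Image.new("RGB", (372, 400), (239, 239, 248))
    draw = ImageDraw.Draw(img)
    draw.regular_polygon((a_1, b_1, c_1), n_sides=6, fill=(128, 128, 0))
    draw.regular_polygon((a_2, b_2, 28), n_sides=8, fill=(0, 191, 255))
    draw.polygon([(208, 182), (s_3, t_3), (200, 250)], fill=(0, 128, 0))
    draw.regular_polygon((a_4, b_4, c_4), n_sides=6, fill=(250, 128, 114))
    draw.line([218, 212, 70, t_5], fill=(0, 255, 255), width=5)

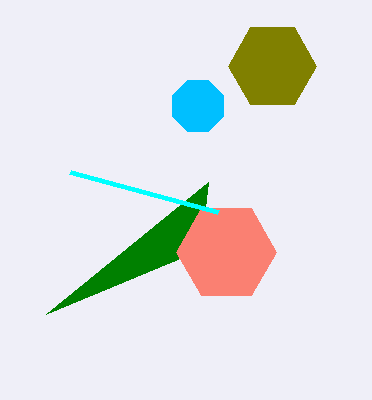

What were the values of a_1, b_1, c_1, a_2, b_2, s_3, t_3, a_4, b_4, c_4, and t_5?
a_1 = 272
b_1 = 66
c_1 = 44
a_2 = 198
b_2 = 106
s_3 = 46
t_3 = 314
a_4 = 226
b_4 = 252
c_4 = 50
t_5 = 172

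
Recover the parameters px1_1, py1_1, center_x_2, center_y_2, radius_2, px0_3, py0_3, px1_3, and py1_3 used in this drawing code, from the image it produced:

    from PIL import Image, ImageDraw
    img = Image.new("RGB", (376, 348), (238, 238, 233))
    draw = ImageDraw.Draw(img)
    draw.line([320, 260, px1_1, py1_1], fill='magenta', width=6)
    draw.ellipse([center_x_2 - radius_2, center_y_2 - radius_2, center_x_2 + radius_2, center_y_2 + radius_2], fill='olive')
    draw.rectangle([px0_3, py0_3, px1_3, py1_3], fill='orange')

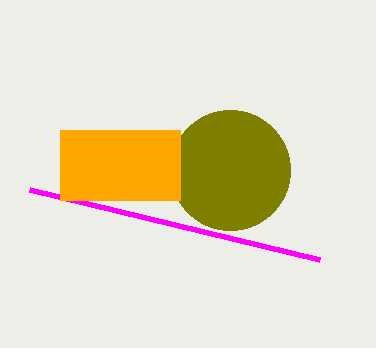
px1_1 = 30, py1_1 = 190, center_x_2 = 230, center_y_2 = 170, radius_2 = 60, px0_3 = 60, py0_3 = 130, px1_3 = 180, py1_3 = 200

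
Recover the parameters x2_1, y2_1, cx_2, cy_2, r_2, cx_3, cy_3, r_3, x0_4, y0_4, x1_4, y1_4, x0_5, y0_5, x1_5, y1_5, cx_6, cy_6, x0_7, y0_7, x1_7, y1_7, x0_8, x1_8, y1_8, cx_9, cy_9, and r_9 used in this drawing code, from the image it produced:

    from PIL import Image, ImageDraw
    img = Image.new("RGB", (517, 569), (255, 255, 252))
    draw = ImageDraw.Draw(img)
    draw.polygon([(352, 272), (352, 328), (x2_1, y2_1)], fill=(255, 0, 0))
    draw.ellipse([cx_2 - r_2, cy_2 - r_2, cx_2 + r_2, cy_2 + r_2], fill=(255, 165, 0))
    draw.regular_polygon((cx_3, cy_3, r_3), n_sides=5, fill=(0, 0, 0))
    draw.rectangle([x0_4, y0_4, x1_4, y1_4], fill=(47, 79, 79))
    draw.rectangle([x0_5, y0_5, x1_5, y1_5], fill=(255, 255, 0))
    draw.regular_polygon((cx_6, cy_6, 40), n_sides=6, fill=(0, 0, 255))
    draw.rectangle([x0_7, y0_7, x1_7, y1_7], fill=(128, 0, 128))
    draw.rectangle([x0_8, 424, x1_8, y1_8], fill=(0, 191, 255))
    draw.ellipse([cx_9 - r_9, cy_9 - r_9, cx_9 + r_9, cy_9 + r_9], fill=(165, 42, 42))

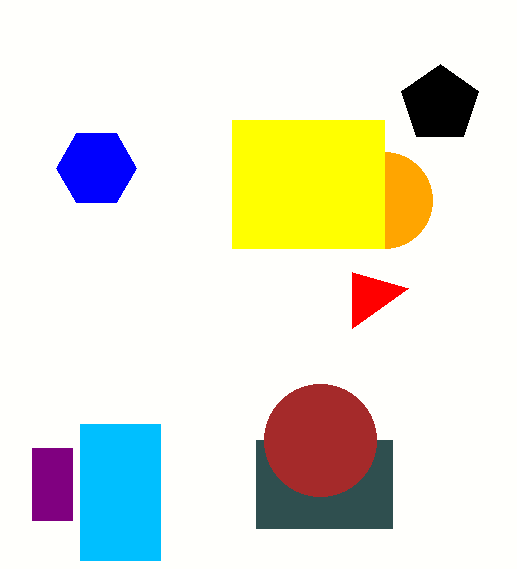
x2_1 = 408
y2_1 = 288
cx_2 = 384
cy_2 = 200
r_2 = 48
cx_3 = 440
cy_3 = 104
r_3 = 40
x0_4 = 256
y0_4 = 440
x1_4 = 392
y1_4 = 528
x0_5 = 232
y0_5 = 120
x1_5 = 384
y1_5 = 248
cx_6 = 96
cy_6 = 168
x0_7 = 32
y0_7 = 448
x1_7 = 72
y1_7 = 520
x0_8 = 80
x1_8 = 160
y1_8 = 560
cx_9 = 320
cy_9 = 440
r_9 = 56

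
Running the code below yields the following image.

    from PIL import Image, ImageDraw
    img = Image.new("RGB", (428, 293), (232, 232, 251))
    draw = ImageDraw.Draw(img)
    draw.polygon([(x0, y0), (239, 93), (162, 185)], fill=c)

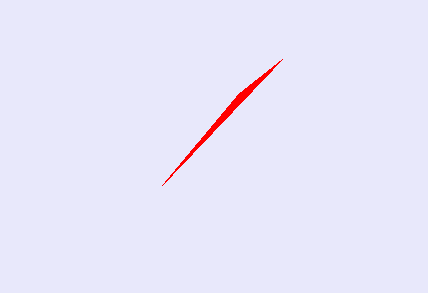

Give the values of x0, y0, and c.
x0 = 282, y0 = 59, c = 'red'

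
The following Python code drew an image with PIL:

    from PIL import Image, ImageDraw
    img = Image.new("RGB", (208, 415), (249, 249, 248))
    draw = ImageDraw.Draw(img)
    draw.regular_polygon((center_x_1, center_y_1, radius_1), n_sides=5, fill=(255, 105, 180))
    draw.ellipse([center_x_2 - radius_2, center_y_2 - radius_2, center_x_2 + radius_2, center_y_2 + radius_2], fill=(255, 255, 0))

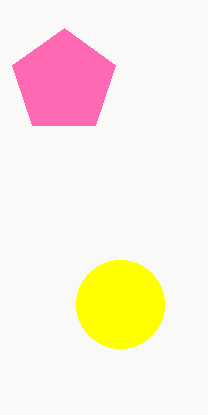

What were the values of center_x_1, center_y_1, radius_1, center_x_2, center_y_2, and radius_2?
center_x_1 = 64, center_y_1 = 82, radius_1 = 54, center_x_2 = 120, center_y_2 = 304, radius_2 = 44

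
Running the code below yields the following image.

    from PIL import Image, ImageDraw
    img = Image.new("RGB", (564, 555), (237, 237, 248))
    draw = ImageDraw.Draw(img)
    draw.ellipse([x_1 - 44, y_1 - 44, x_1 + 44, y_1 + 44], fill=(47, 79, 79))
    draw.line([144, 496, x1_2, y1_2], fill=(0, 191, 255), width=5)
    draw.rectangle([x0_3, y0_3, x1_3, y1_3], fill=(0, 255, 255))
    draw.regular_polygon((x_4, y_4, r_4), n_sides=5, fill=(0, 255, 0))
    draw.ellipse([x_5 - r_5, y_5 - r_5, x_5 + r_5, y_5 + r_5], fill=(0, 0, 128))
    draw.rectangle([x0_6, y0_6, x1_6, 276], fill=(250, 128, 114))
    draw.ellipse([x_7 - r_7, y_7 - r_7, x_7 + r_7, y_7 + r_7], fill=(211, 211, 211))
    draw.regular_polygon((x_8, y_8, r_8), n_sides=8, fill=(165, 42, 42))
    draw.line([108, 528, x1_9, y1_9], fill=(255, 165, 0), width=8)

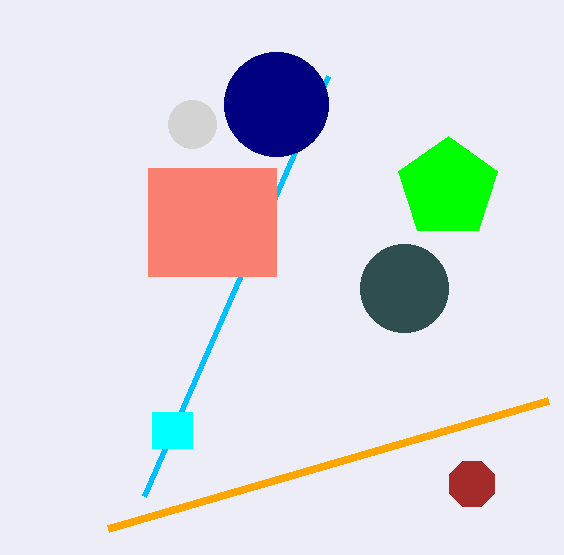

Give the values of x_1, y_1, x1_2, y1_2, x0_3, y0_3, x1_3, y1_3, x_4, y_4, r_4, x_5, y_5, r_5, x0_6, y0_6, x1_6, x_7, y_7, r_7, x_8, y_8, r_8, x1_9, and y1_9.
x_1 = 404; y_1 = 288; x1_2 = 328; y1_2 = 76; x0_3 = 152; y0_3 = 412; x1_3 = 192; y1_3 = 448; x_4 = 448; y_4 = 188; r_4 = 52; x_5 = 276; y_5 = 104; r_5 = 52; x0_6 = 148; y0_6 = 168; x1_6 = 276; x_7 = 192; y_7 = 124; r_7 = 24; x_8 = 472; y_8 = 484; r_8 = 24; x1_9 = 548; y1_9 = 400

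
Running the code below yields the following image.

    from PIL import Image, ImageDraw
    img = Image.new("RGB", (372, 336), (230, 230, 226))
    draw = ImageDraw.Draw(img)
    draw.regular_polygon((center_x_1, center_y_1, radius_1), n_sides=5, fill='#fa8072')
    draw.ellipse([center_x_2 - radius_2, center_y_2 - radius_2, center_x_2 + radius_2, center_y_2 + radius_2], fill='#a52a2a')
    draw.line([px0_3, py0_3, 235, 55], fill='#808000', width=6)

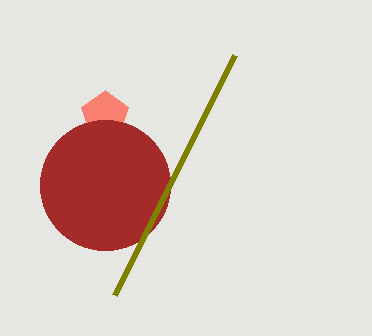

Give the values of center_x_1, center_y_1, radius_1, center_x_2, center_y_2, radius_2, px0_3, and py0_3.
center_x_1 = 105
center_y_1 = 115
radius_1 = 25
center_x_2 = 105
center_y_2 = 185
radius_2 = 65
px0_3 = 115
py0_3 = 295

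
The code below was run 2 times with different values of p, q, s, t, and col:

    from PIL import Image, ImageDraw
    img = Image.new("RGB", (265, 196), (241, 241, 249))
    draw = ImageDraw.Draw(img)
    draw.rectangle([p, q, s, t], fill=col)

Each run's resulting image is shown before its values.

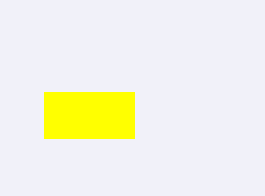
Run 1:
p = 44; q = 92; s = 134; t = 138; col = 'yellow'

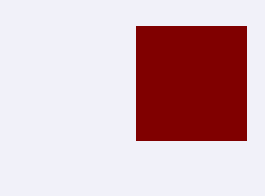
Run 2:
p = 136; q = 26; s = 246; t = 140; col = 'maroon'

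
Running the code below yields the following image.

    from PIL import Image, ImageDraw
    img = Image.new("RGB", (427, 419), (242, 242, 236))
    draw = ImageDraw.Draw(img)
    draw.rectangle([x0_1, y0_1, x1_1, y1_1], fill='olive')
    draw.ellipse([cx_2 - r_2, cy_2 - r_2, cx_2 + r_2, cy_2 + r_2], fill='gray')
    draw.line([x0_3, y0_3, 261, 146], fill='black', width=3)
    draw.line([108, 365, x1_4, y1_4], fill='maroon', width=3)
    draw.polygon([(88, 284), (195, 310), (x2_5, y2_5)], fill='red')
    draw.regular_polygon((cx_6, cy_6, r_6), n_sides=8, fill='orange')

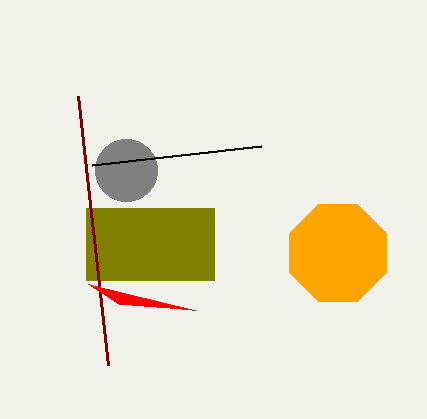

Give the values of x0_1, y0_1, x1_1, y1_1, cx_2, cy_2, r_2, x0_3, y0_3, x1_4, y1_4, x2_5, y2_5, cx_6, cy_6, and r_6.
x0_1 = 86; y0_1 = 208; x1_1 = 214; y1_1 = 280; cx_2 = 126; cy_2 = 170; r_2 = 31; x0_3 = 92; y0_3 = 165; x1_4 = 78; y1_4 = 96; x2_5 = 119; y2_5 = 304; cx_6 = 338; cy_6 = 253; r_6 = 52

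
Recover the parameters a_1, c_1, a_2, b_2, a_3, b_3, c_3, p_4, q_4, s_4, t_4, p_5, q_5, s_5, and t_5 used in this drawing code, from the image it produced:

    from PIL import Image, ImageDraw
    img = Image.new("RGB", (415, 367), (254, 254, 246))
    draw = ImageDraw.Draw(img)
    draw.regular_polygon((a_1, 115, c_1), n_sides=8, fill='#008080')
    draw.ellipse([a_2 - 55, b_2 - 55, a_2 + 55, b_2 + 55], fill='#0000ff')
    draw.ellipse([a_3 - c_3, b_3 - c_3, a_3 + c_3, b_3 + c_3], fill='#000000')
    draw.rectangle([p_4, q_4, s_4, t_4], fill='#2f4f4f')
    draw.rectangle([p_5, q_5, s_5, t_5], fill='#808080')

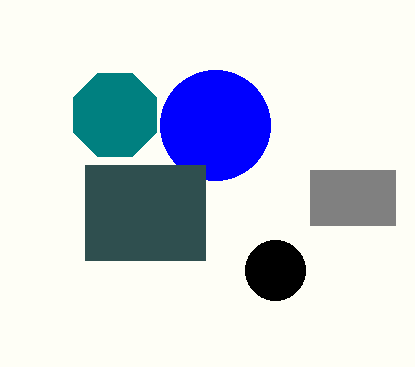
a_1 = 115, c_1 = 45, a_2 = 215, b_2 = 125, a_3 = 275, b_3 = 270, c_3 = 30, p_4 = 85, q_4 = 165, s_4 = 205, t_4 = 260, p_5 = 310, q_5 = 170, s_5 = 395, t_5 = 225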